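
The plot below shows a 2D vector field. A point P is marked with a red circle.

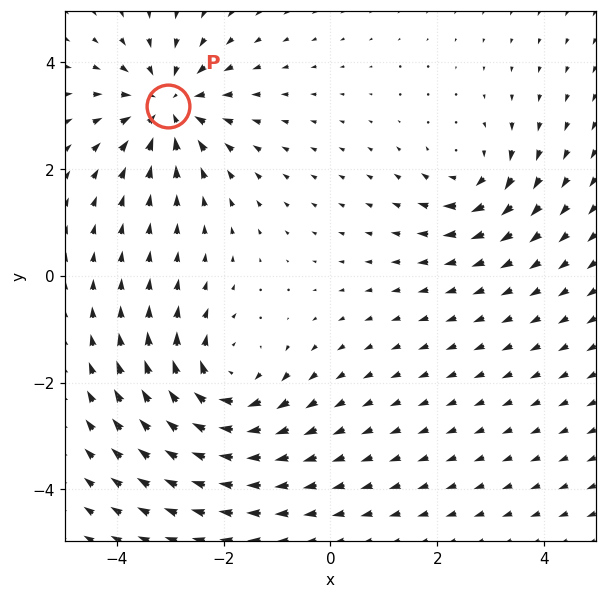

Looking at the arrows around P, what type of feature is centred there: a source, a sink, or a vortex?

sink

At P (-3.0, 3.2) the arrows converge inward. Divergence about -5, curl ≈0 — negative divergence with near-zero curl is a sink.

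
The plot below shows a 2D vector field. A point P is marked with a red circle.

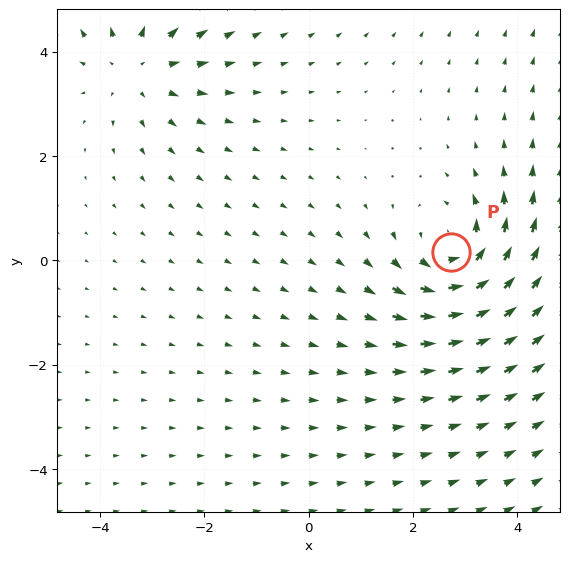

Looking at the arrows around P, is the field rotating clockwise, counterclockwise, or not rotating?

counterclockwise

Near P at (2.7, 0.2) the arrows circulate counterclockwise. The curl (z-component) there is about +4; positive curl means counterclockwise rotation.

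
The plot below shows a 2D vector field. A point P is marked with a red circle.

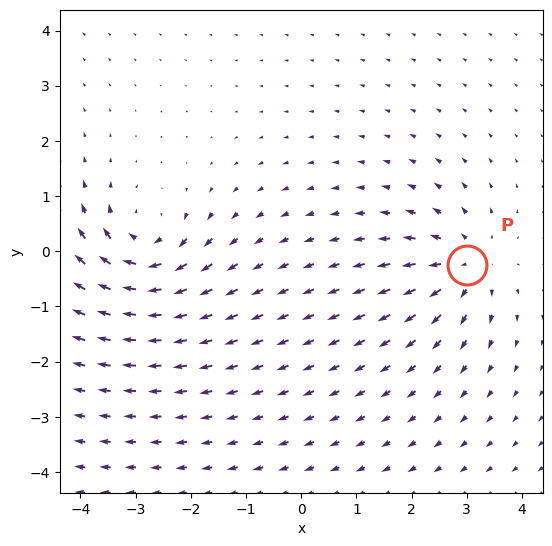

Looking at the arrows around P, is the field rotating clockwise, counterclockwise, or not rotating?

Near P at (3.0, -0.3) the arrows show no circulation. The curl there is ≈0.

not rotating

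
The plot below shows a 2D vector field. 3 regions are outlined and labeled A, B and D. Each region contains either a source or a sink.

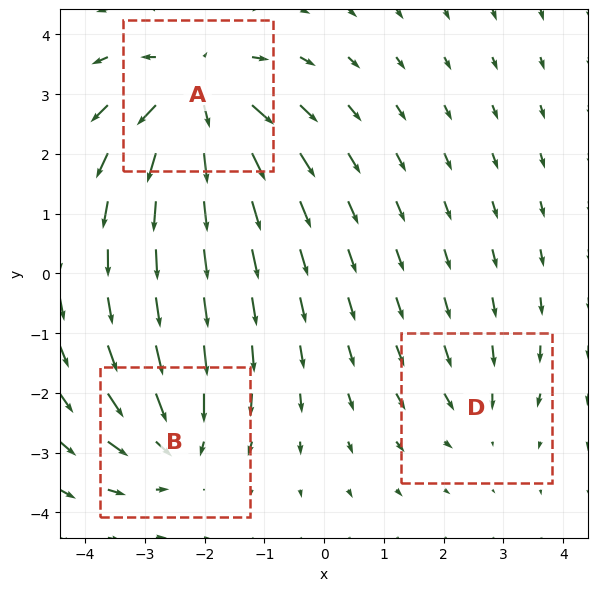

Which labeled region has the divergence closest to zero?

Divergence at each region's feature centre — A: about +5, B: about -4, D: about -2. Region D is closest to zero.

D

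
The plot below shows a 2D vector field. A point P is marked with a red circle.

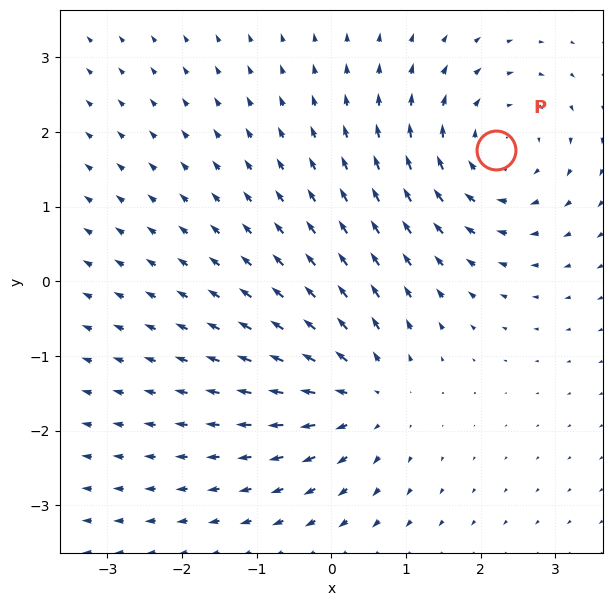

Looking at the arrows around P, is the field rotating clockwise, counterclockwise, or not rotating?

clockwise

Near P at (2.2, 1.8) the arrows circulate clockwise. The curl (z-component) there is about -4; negative curl means clockwise rotation.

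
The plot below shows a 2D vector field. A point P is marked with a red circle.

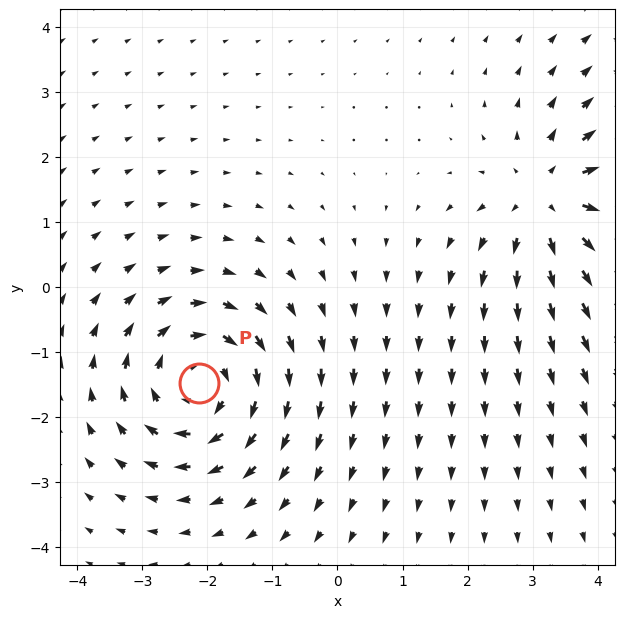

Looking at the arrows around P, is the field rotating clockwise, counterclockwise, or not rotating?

Near P at (-2.1, -1.5) the arrows circulate clockwise. The curl (z-component) there is about -4; negative curl means clockwise rotation.

clockwise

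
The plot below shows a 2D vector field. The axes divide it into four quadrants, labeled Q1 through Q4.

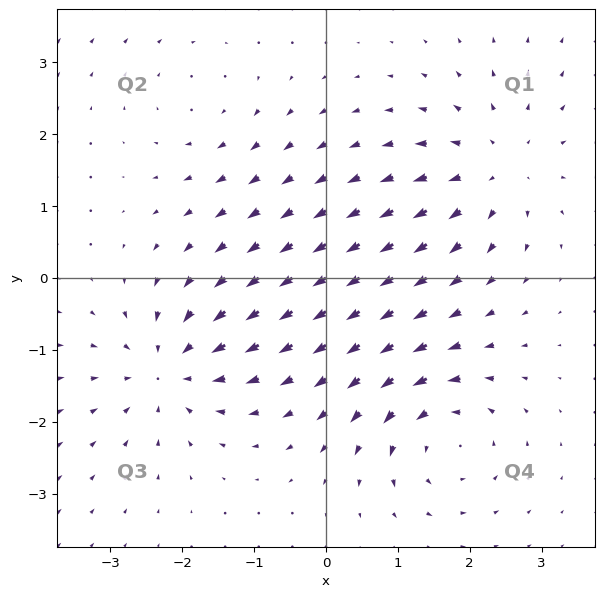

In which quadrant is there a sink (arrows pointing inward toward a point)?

The sink sits at approximately (-2.2, -1.3), which lies in quadrant Q3. The divergence there is about -6, negative as expected for a sink.

Q3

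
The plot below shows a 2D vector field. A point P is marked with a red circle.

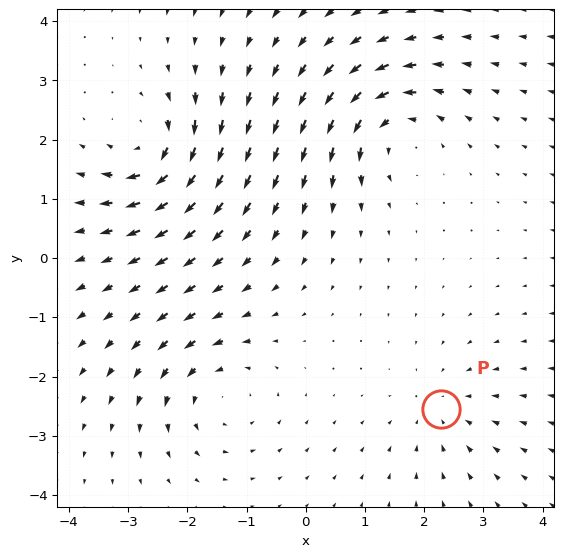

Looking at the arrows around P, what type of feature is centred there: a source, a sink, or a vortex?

sink

At P (2.3, -2.5) the arrows converge inward. Divergence about -3, curl ≈0 — negative divergence with near-zero curl is a sink.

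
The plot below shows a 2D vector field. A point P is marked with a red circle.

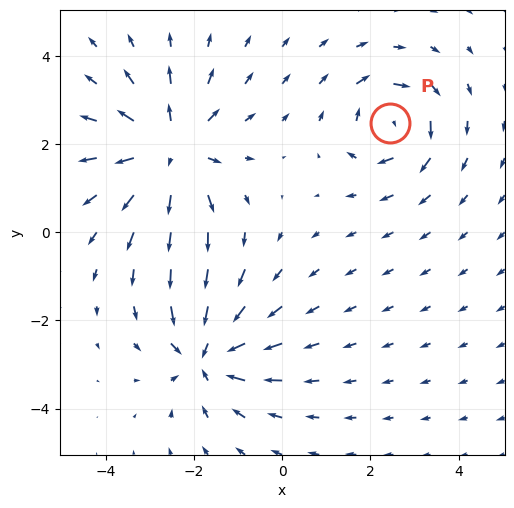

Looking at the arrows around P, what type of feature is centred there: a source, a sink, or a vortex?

vortex

At P (2.4, 2.5) the arrows circulate clockwise. Divergence ≈0, curl about -4 — near-zero divergence with nonzero curl is a vortex.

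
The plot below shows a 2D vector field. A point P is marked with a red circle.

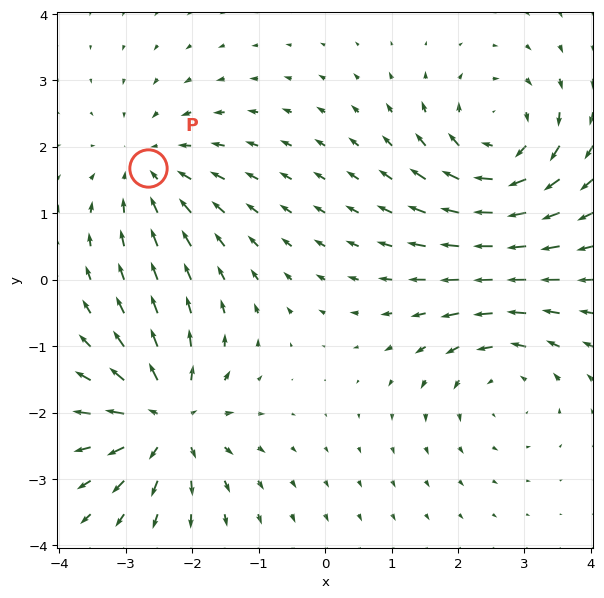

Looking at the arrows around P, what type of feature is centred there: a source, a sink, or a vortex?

At P (-2.7, 1.7) the arrows converge inward. Divergence about -4, curl ≈0 — negative divergence with near-zero curl is a sink.

sink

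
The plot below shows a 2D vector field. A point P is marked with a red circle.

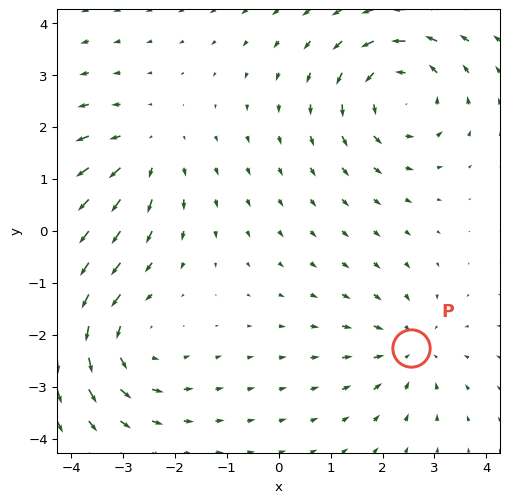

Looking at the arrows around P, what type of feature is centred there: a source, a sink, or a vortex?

At P (2.5, -2.2) the arrows converge inward. Divergence about -3, curl ≈0 — negative divergence with near-zero curl is a sink.

sink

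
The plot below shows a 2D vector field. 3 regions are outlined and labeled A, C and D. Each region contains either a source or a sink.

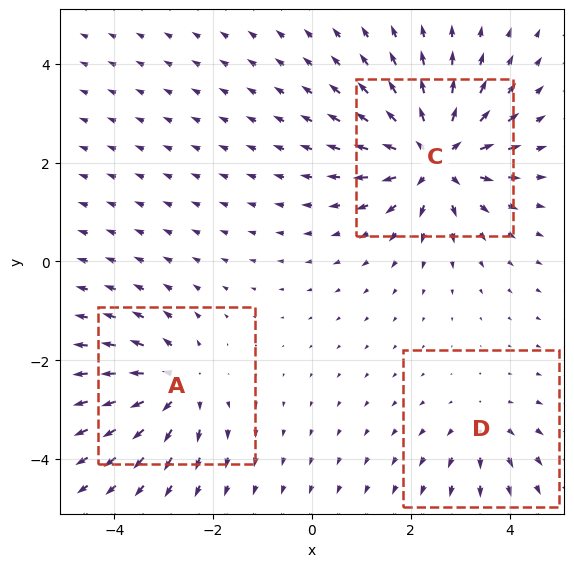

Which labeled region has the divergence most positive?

Divergence at each region's feature centre — A: about +4, C: about +6, D: about +2. Region C is most positive.

C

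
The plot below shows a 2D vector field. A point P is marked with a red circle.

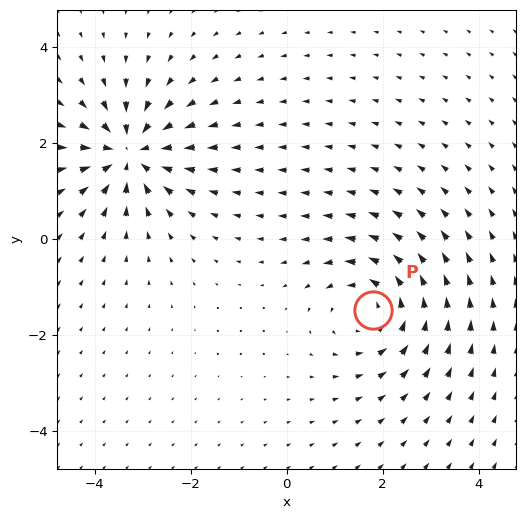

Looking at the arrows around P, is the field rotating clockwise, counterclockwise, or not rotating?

counterclockwise

Near P at (1.8, -1.5) the arrows circulate counterclockwise. The curl (z-component) there is about +4; positive curl means counterclockwise rotation.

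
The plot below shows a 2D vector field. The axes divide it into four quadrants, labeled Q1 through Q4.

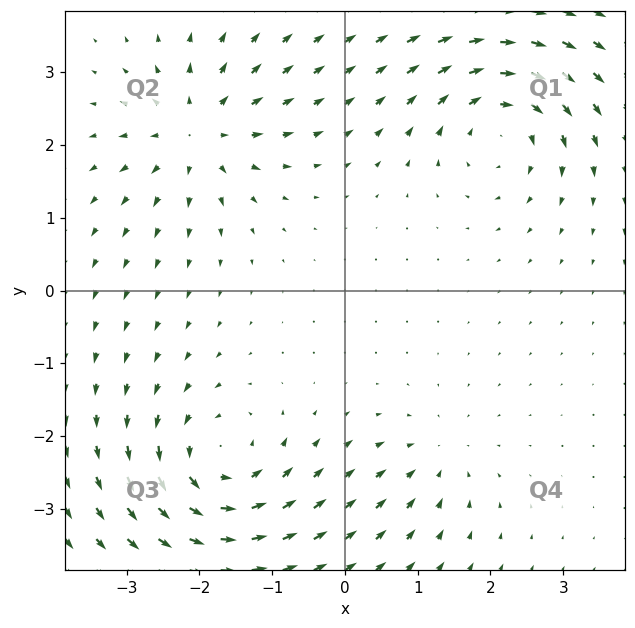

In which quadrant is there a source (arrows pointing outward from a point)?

The source sits at approximately (-2.0, 2.2), which lies in quadrant Q2. The divergence there is about +6, positive as expected for a source.

Q2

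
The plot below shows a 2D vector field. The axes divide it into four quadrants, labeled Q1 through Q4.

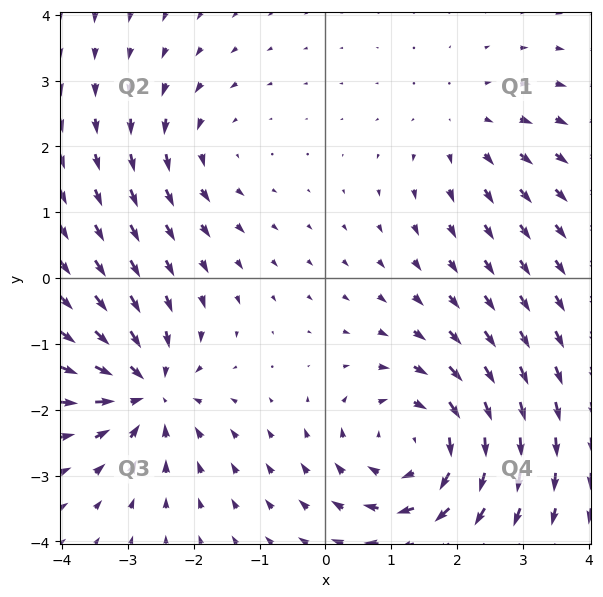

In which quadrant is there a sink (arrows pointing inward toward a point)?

The sink sits at approximately (-2.7, -1.7), which lies in quadrant Q3. The divergence there is about -5, negative as expected for a sink.

Q3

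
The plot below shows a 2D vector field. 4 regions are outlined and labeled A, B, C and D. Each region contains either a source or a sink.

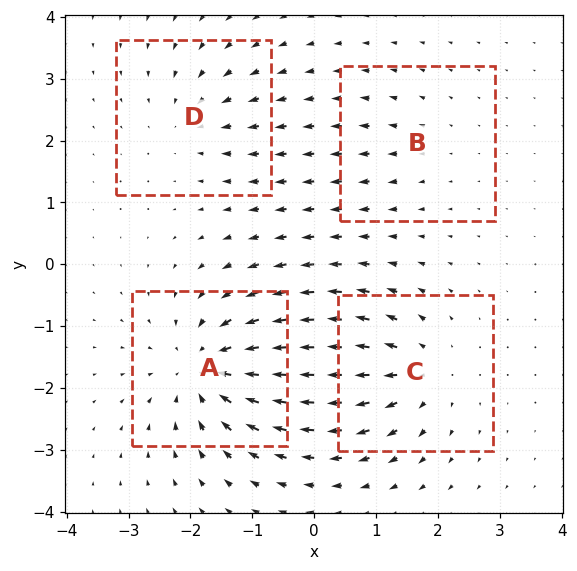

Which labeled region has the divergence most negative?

A

Divergence at each region's feature centre — A: about -7, B: about +2, C: about +5, D: about -4. Region A is most negative.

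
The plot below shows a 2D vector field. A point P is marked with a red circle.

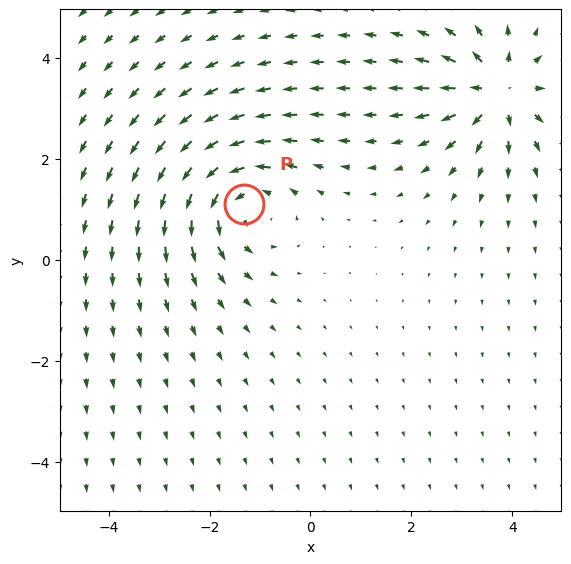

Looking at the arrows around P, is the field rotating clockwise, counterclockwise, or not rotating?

counterclockwise

Near P at (-1.3, 1.1) the arrows circulate counterclockwise. The curl (z-component) there is about +5; positive curl means counterclockwise rotation.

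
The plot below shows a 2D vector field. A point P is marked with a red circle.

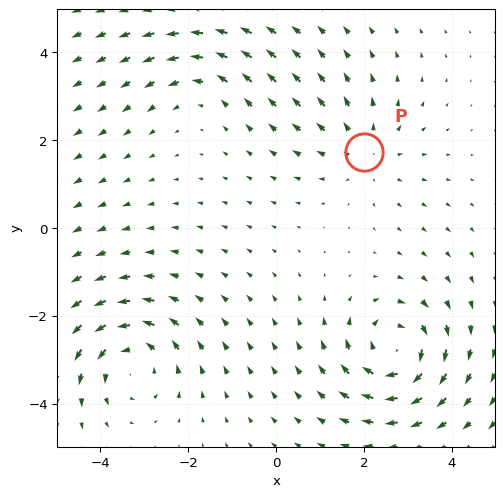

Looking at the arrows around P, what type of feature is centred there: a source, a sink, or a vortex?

At P (2.0, 1.7) the arrows spread outward. Divergence about +3, curl ≈0 — positive divergence with near-zero curl is a source.

source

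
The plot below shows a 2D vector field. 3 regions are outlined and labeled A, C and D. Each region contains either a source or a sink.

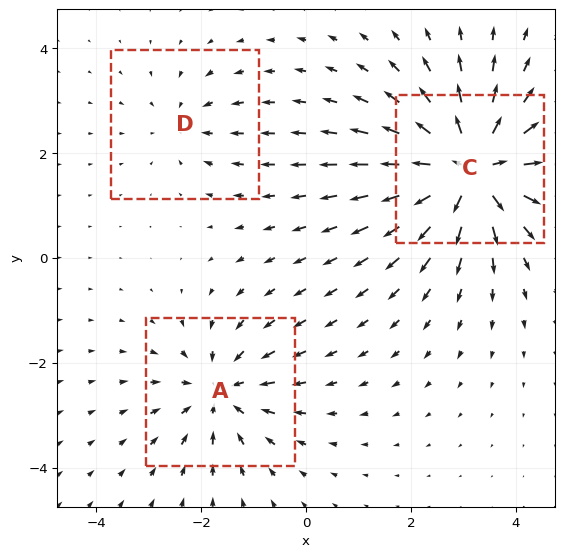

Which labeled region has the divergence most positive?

C

Divergence at each region's feature centre — A: about -3, C: about +6, D: about -2. Region C is most positive.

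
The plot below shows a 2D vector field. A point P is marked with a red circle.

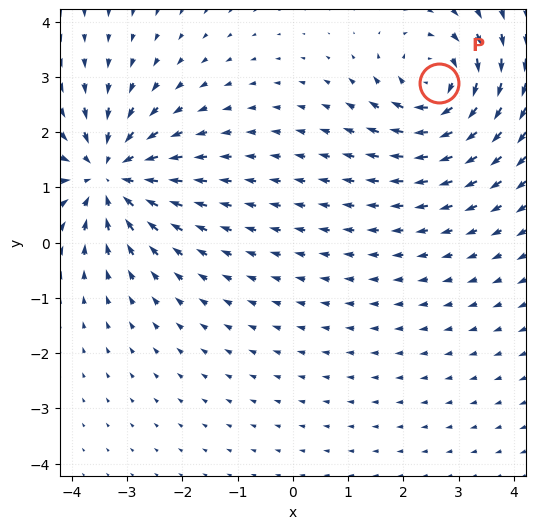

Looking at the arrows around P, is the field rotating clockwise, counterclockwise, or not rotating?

Near P at (2.6, 2.9) the arrows circulate clockwise. The curl (z-component) there is about -4; negative curl means clockwise rotation.

clockwise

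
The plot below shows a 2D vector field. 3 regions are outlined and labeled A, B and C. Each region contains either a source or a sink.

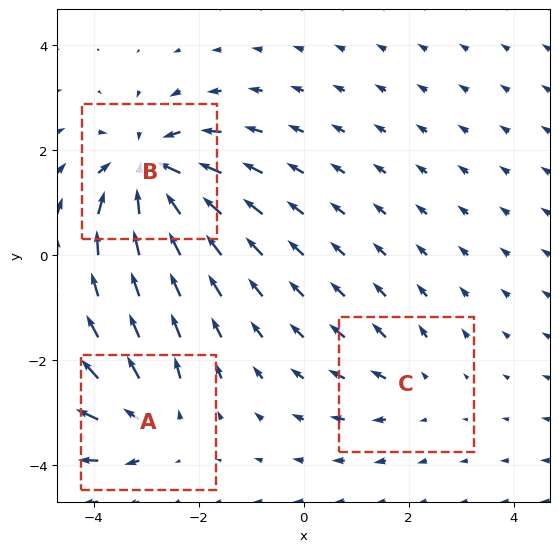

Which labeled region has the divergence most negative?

Divergence at each region's feature centre — A: about +4, B: about -6, C: about +2. Region B is most negative.

B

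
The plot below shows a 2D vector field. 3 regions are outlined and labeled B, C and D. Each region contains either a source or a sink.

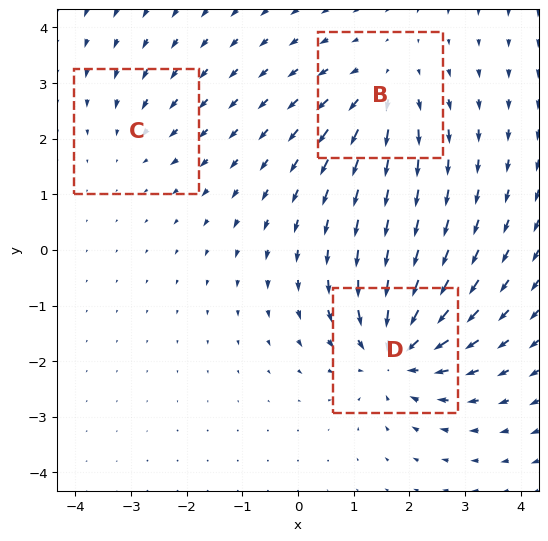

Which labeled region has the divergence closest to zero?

C

Divergence at each region's feature centre — B: about +3, C: about -2, D: about -5. Region C is closest to zero.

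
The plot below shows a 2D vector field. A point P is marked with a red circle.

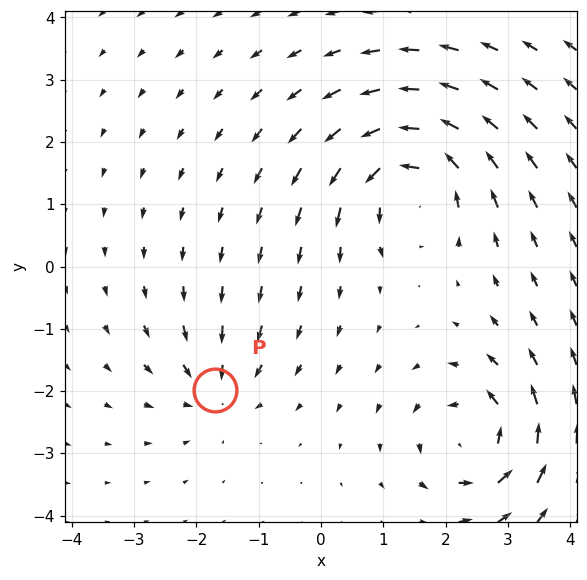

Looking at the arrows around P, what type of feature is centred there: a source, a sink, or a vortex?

sink

At P (-1.7, -2.0) the arrows converge inward. Divergence about -4, curl ≈0 — negative divergence with near-zero curl is a sink.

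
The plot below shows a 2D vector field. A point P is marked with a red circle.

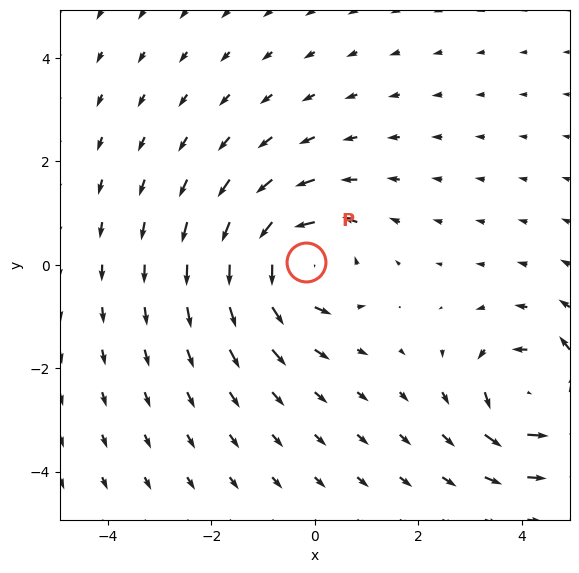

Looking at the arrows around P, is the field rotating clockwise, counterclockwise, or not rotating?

Near P at (-0.2, 0.1) the arrows circulate counterclockwise. The curl (z-component) there is about +4; positive curl means counterclockwise rotation.

counterclockwise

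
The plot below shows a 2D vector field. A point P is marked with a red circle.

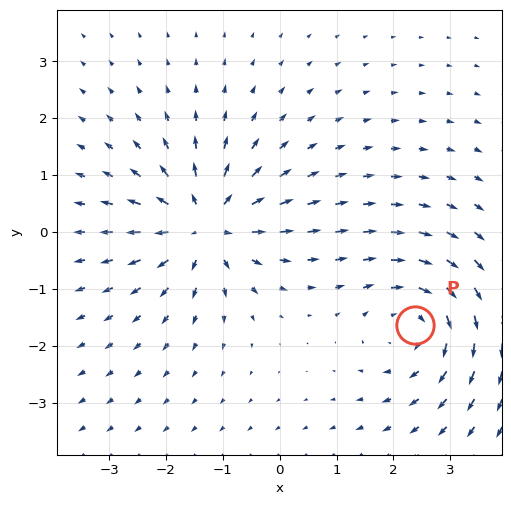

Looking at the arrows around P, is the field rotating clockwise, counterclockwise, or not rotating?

Near P at (2.4, -1.6) the arrows circulate clockwise. The curl (z-component) there is about -4; negative curl means clockwise rotation.

clockwise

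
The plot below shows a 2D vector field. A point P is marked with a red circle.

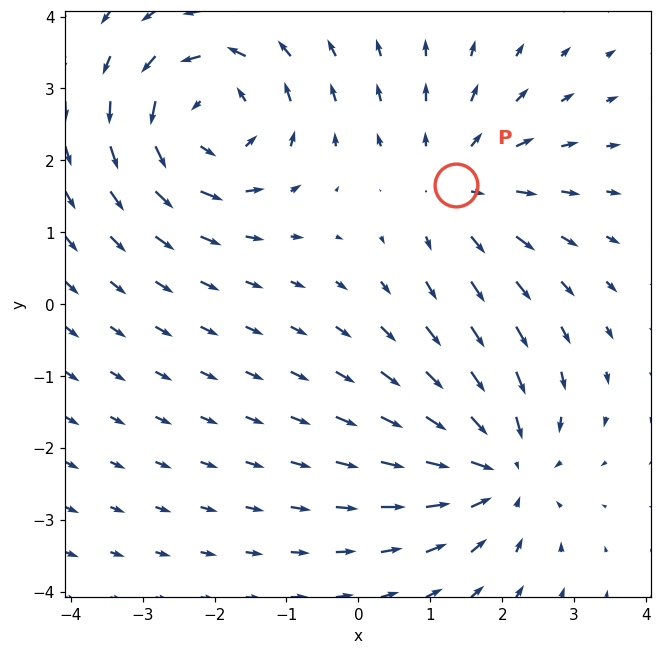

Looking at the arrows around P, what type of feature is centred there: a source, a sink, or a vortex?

At P (1.4, 1.7) the arrows spread outward. Divergence about +3, curl ≈0 — positive divergence with near-zero curl is a source.

source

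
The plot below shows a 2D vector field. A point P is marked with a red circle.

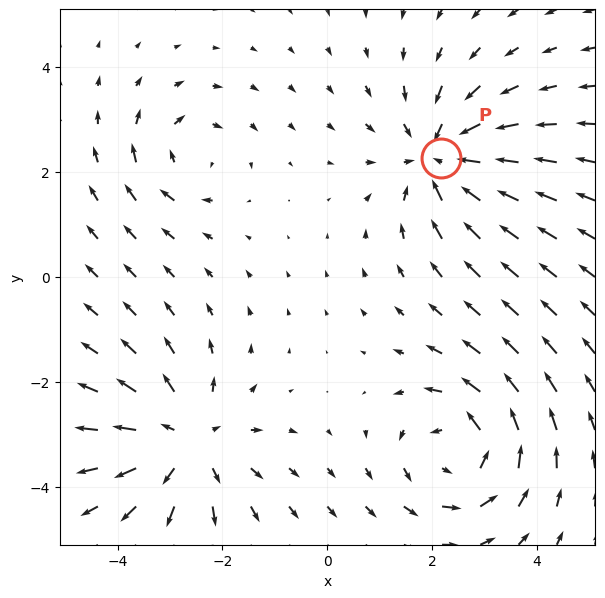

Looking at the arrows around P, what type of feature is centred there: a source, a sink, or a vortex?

At P (2.2, 2.3) the arrows converge inward. Divergence about -5, curl ≈0 — negative divergence with near-zero curl is a sink.

sink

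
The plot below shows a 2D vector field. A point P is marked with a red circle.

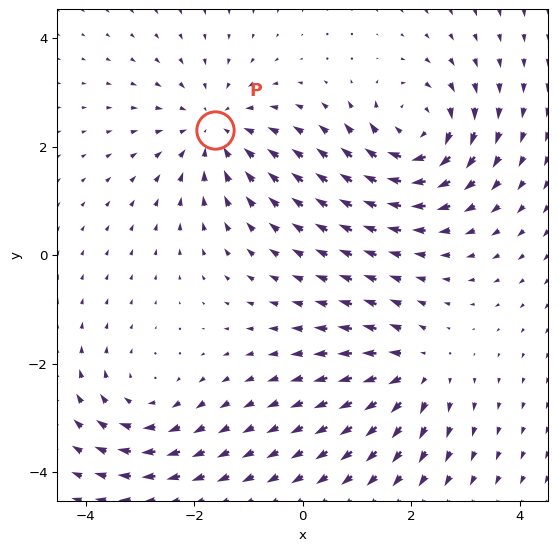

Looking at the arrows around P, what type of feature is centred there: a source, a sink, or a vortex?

At P (-1.6, 2.3) the arrows converge inward. Divergence about -4, curl ≈0 — negative divergence with near-zero curl is a sink.

sink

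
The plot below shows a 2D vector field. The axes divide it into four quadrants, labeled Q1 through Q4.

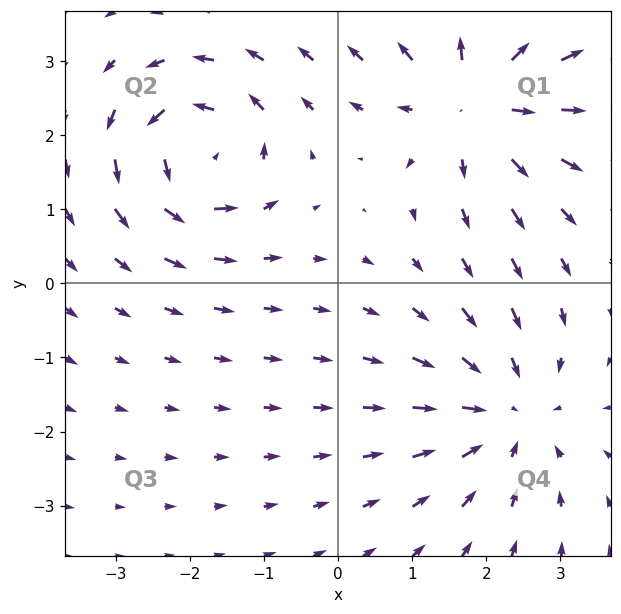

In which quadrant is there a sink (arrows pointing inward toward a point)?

Q4

The sink sits at approximately (2.3, -1.8), which lies in quadrant Q4. The divergence there is about -4, negative as expected for a sink.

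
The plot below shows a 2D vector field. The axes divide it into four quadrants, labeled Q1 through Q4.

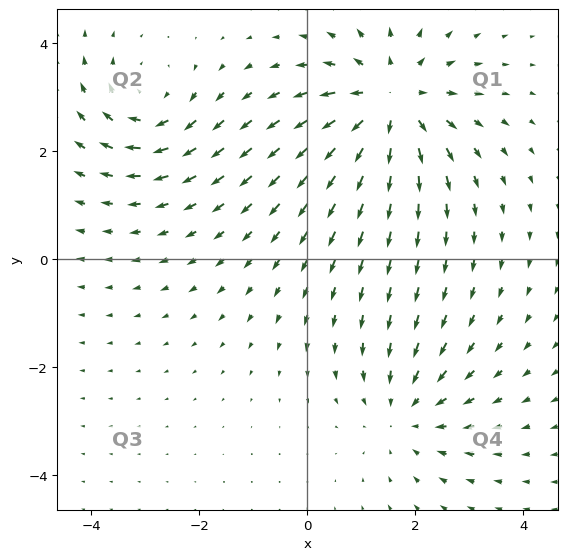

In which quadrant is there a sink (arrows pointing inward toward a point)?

The sink sits at approximately (1.8, -2.8), which lies in quadrant Q4. The divergence there is about -2, negative as expected for a sink.

Q4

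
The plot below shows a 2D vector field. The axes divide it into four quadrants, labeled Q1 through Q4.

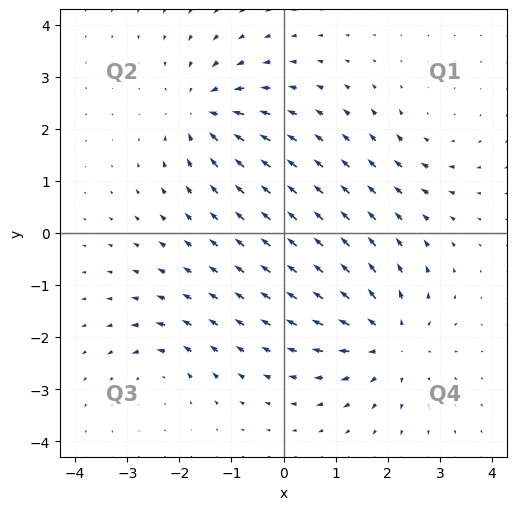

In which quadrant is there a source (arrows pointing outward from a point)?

Q4

The source sits at approximately (2.0, -2.1), which lies in quadrant Q4. The divergence there is about +5, positive as expected for a source.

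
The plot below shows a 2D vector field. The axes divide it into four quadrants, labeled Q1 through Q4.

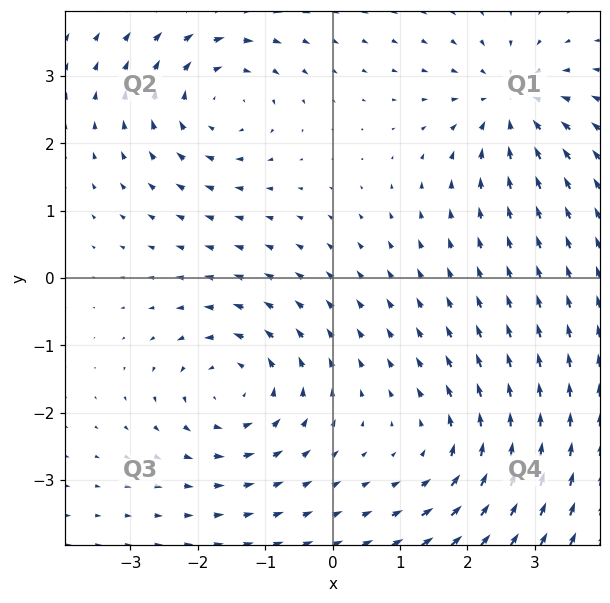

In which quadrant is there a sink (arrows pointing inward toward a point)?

The sink sits at approximately (2.7, 2.6), which lies in quadrant Q1. The divergence there is about -4, negative as expected for a sink.

Q1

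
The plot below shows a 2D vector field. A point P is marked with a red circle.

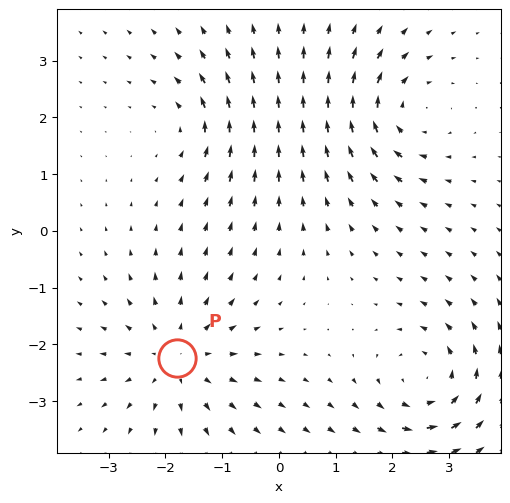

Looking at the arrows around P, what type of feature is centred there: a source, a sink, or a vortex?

source

At P (-1.8, -2.2) the arrows spread outward. Divergence about +4, curl ≈0 — positive divergence with near-zero curl is a source.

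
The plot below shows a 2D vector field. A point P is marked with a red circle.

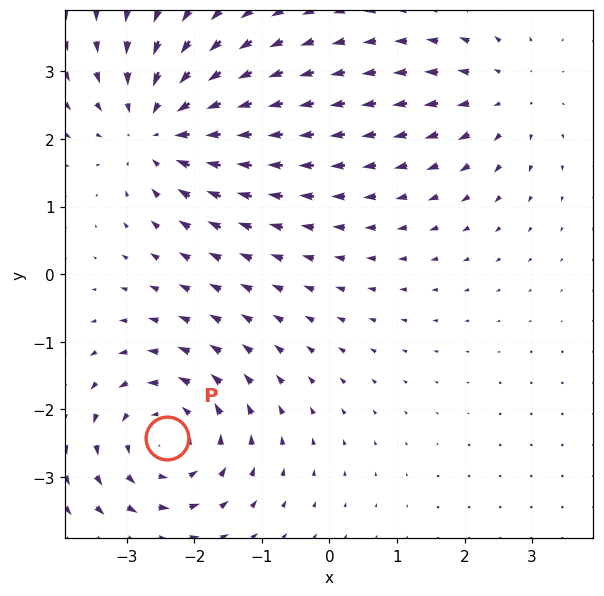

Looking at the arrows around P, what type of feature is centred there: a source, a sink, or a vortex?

At P (-2.4, -2.4) the arrows circulate counterclockwise. Divergence ≈0, curl about +4 — near-zero divergence with nonzero curl is a vortex.

vortex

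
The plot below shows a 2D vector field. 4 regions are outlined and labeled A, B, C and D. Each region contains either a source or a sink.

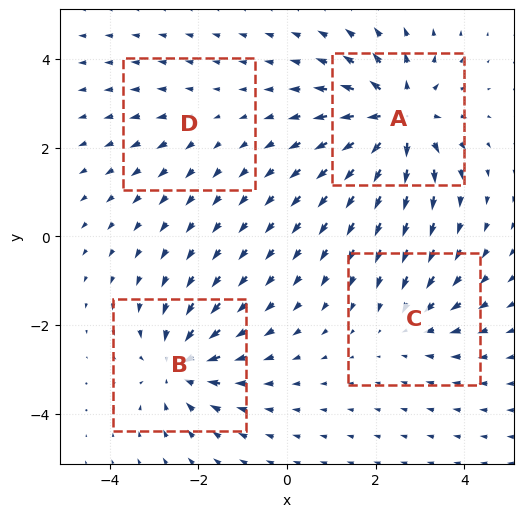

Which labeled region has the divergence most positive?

A

Divergence at each region's feature centre — A: about +7, B: about -5, C: about -3, D: about +2. Region A is most positive.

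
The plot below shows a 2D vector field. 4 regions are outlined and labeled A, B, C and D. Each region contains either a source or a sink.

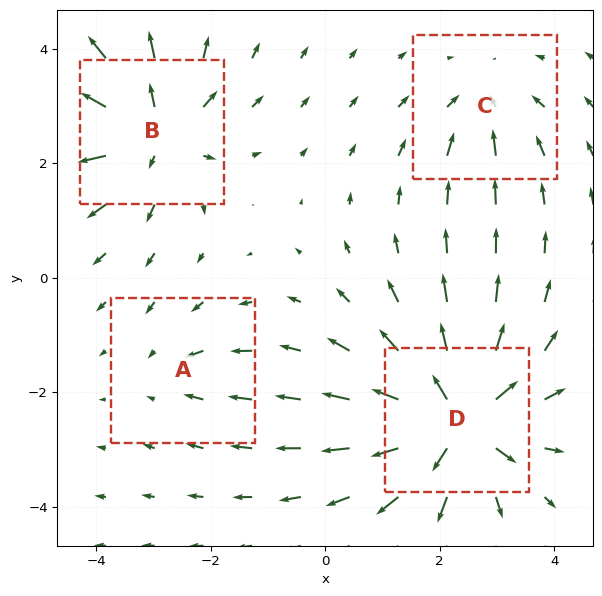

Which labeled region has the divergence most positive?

D

Divergence at each region's feature centre — A: about -2, B: about +6, C: about -4, D: about +8. Region D is most positive.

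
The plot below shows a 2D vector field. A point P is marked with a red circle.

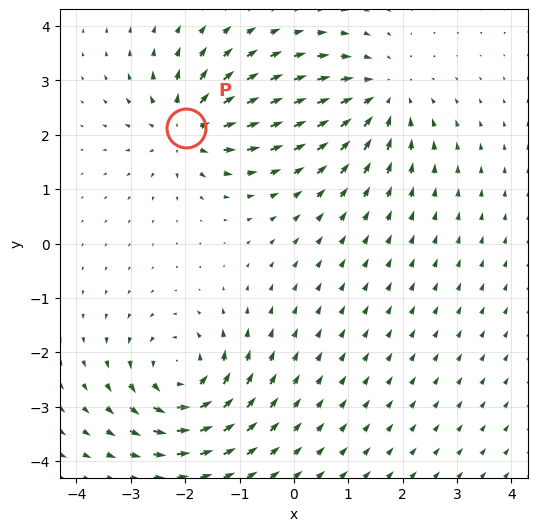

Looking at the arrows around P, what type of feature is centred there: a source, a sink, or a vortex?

At P (-2.0, 2.1) the arrows spread outward. Divergence about +6, curl ≈0 — positive divergence with near-zero curl is a source.

source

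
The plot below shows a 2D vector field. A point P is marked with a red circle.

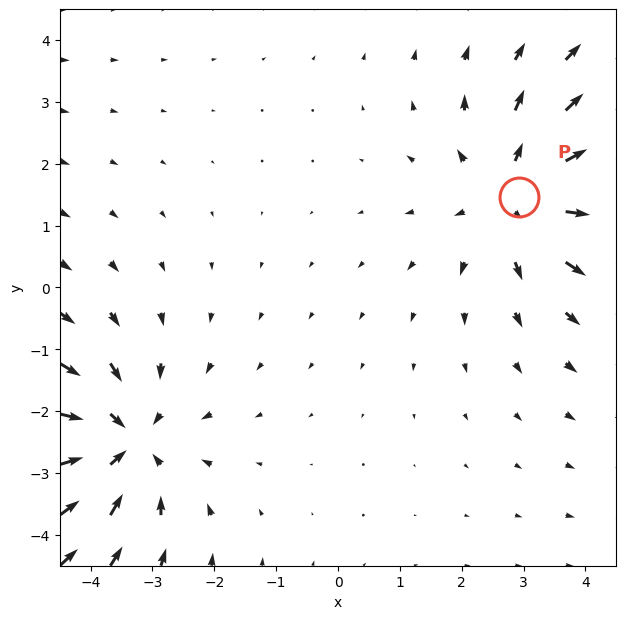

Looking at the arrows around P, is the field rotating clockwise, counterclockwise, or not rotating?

Near P at (2.9, 1.5) the arrows show no circulation. The curl there is ≈0.

not rotating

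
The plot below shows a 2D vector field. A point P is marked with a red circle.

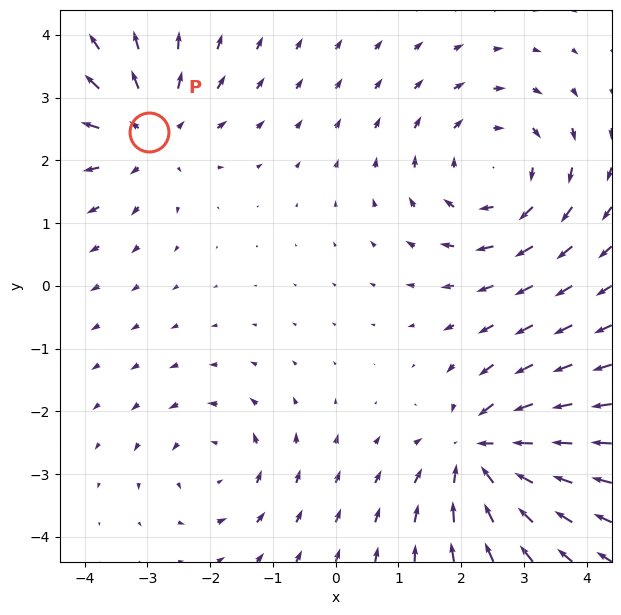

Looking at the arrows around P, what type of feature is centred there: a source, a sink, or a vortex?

At P (-3.0, 2.5) the arrows spread outward. Divergence about +4, curl ≈0 — positive divergence with near-zero curl is a source.

source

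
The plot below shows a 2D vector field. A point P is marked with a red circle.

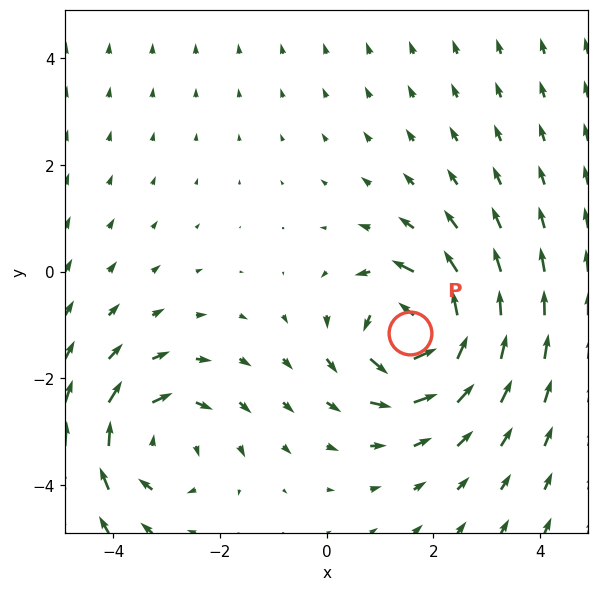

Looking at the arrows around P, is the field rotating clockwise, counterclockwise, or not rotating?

counterclockwise

Near P at (1.6, -1.1) the arrows circulate counterclockwise. The curl (z-component) there is about +5; positive curl means counterclockwise rotation.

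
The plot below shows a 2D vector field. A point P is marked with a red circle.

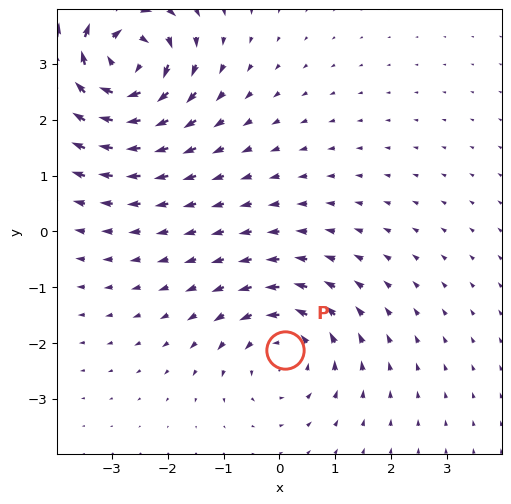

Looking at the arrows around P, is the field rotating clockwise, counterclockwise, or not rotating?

Near P at (0.1, -2.1) the arrows circulate counterclockwise. The curl (z-component) there is about +3; positive curl means counterclockwise rotation.

counterclockwise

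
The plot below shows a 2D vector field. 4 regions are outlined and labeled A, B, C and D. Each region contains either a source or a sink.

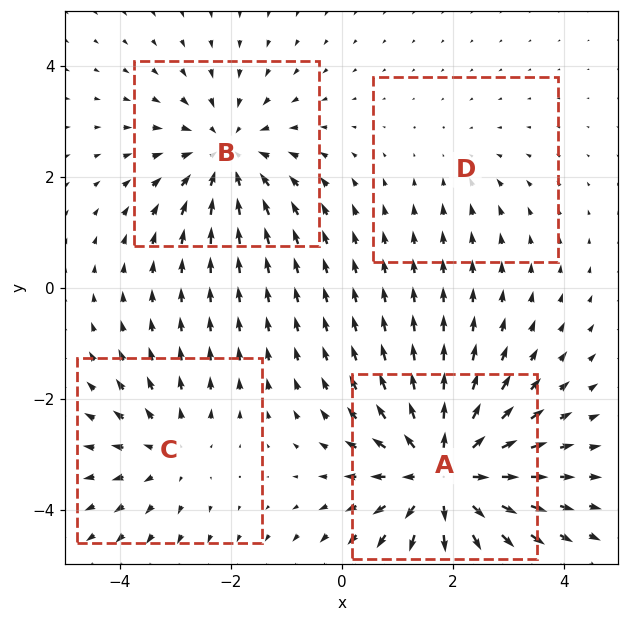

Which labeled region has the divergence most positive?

A

Divergence at each region's feature centre — A: about +6, B: about -4, C: about +3, D: about -2. Region A is most positive.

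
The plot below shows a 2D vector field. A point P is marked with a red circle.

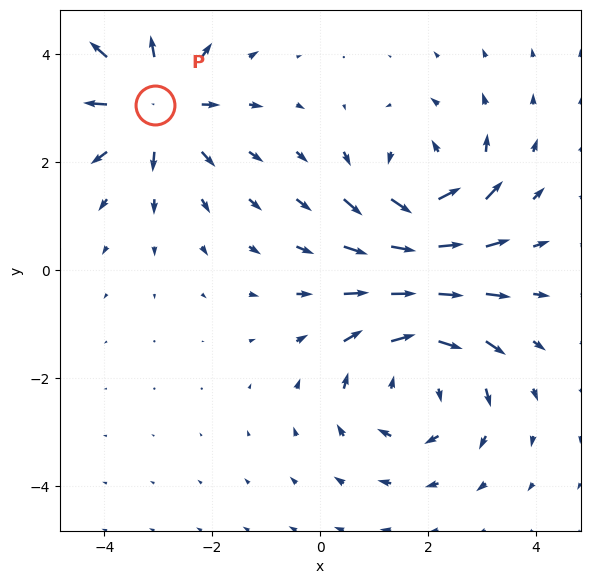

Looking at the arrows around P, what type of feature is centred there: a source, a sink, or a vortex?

source

At P (-3.1, 3.1) the arrows spread outward. Divergence about +5, curl ≈0 — positive divergence with near-zero curl is a source.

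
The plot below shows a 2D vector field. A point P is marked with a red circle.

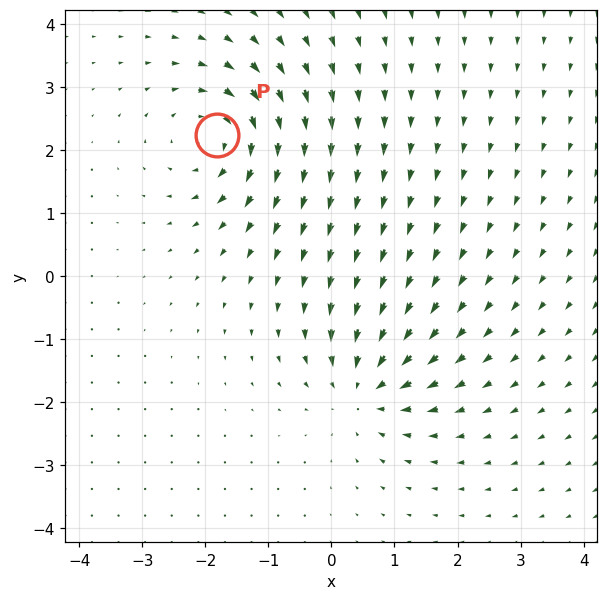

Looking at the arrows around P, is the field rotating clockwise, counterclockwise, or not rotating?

clockwise

Near P at (-1.8, 2.2) the arrows circulate clockwise. The curl (z-component) there is about -4; negative curl means clockwise rotation.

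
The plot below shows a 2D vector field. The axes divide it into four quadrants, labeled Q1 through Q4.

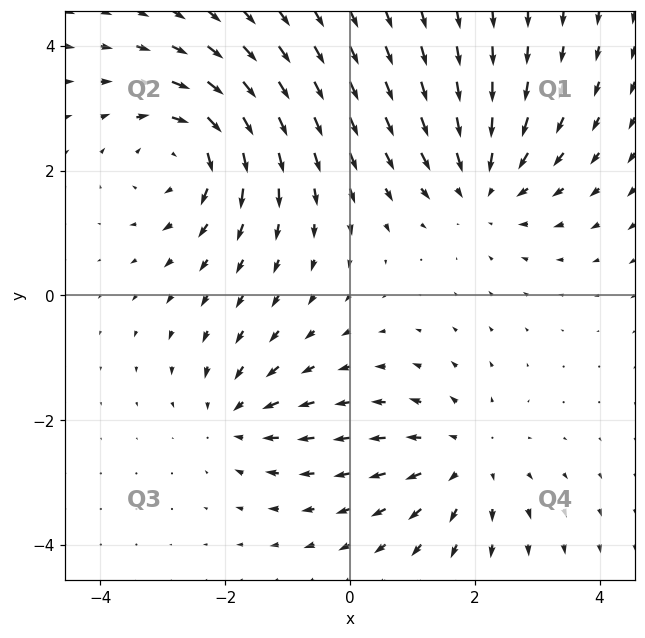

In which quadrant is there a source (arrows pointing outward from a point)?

The source sits at approximately (1.9, -2.6), which lies in quadrant Q4. The divergence there is about +3, positive as expected for a source.

Q4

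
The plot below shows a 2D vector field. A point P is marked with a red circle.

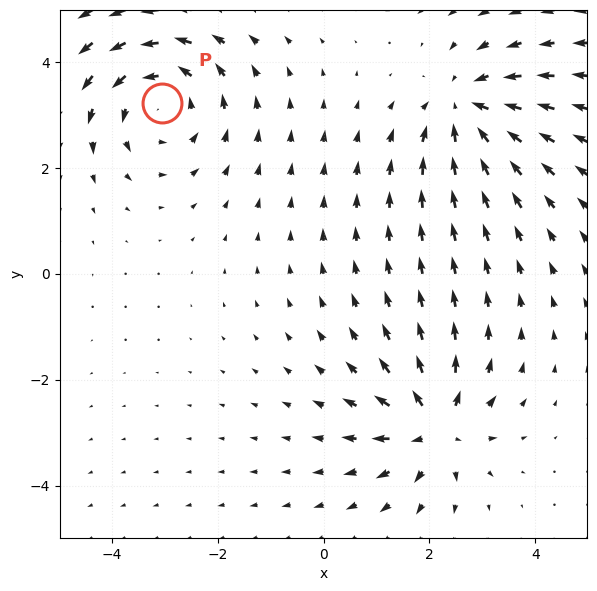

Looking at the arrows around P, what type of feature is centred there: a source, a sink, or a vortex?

At P (-3.1, 3.2) the arrows circulate counterclockwise. Divergence ≈0, curl about +4 — near-zero divergence with nonzero curl is a vortex.

vortex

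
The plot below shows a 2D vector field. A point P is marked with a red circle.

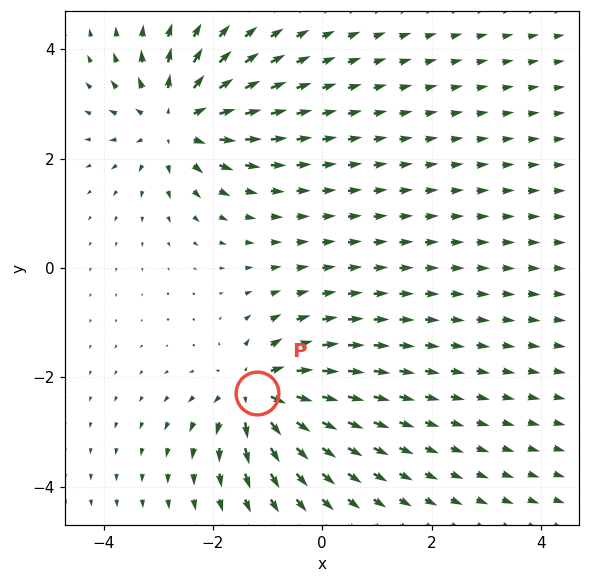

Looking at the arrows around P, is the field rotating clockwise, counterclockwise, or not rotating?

not rotating

Near P at (-1.2, -2.3) the arrows show no circulation. The curl there is ≈0.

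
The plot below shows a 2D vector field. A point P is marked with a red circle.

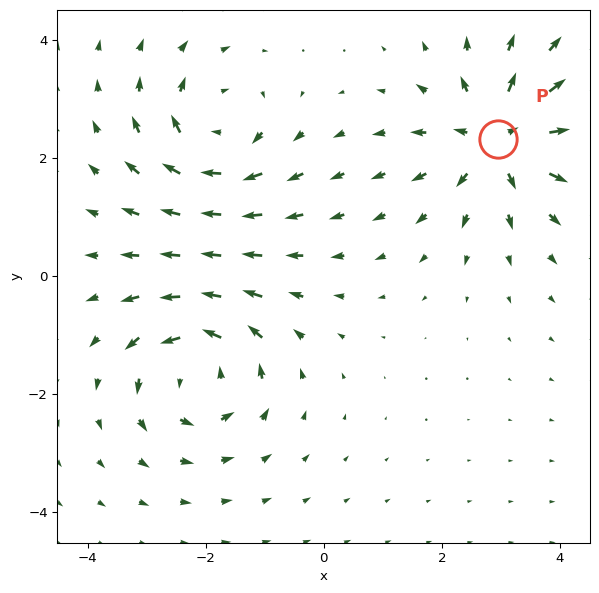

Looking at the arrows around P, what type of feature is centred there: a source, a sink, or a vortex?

source

At P (3.0, 2.3) the arrows spread outward. Divergence about +6, curl ≈0 — positive divergence with near-zero curl is a source.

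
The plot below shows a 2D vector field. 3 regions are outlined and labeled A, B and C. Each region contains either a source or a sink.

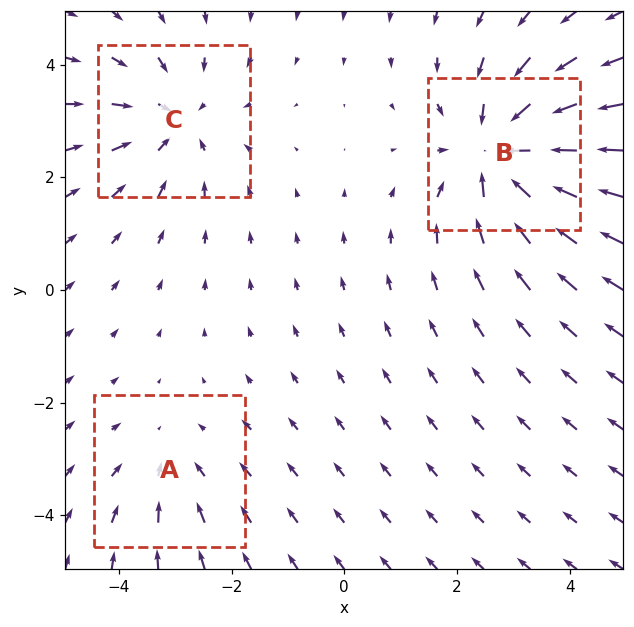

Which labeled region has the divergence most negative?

B

Divergence at each region's feature centre — A: about -2, B: about -4, C: about -3. Region B is most negative.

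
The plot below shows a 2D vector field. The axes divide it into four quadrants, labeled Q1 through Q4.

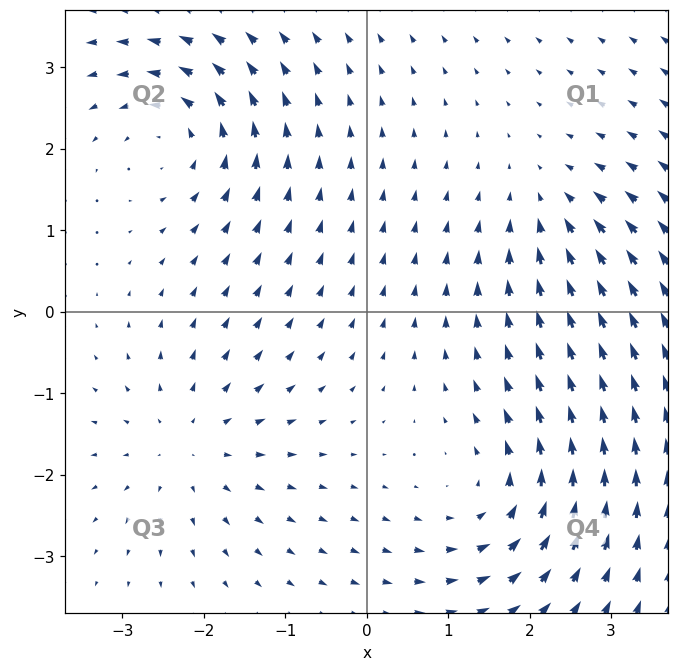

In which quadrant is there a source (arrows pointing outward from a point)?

Q3

The source sits at approximately (-2.2, -1.6), which lies in quadrant Q3. The divergence there is about +3, positive as expected for a source.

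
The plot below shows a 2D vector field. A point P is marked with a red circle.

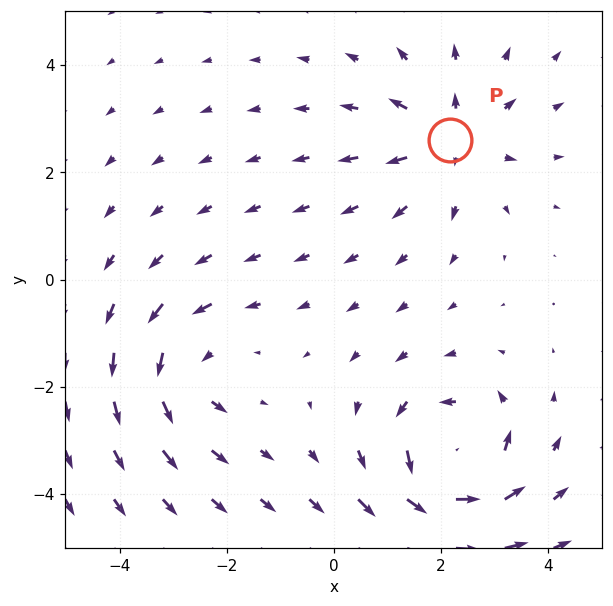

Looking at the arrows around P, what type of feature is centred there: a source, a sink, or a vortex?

source

At P (2.2, 2.6) the arrows spread outward. Divergence about +4, curl ≈0 — positive divergence with near-zero curl is a source.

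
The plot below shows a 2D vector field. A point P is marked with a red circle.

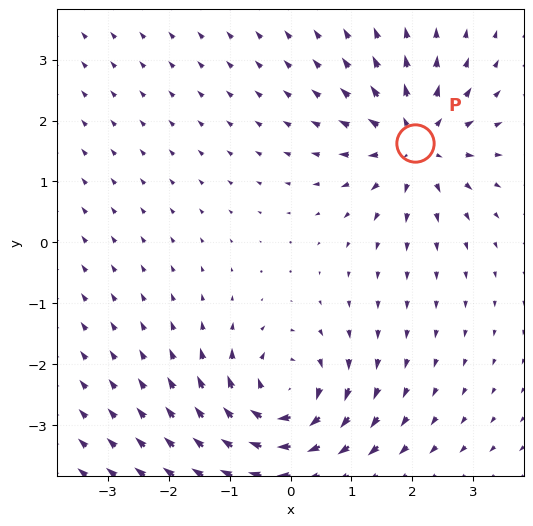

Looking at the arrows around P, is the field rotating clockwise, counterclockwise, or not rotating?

Near P at (2.0, 1.6) the arrows show no circulation. The curl there is ≈0.

not rotating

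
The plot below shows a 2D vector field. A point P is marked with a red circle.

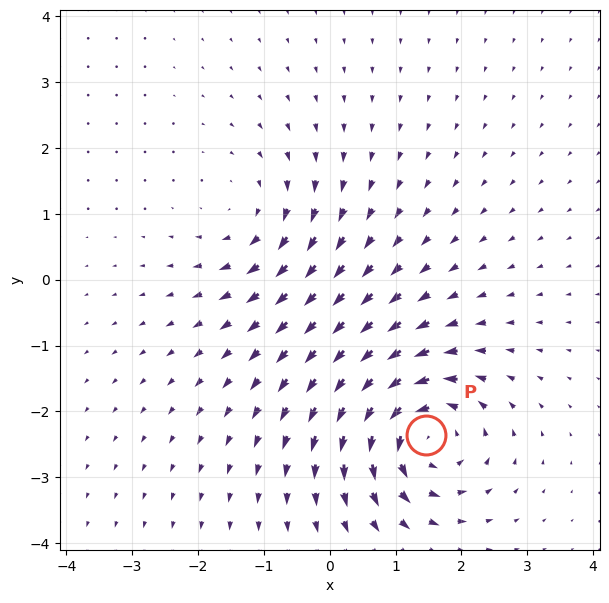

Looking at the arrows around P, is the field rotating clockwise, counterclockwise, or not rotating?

counterclockwise

Near P at (1.5, -2.4) the arrows circulate counterclockwise. The curl (z-component) there is about +7; positive curl means counterclockwise rotation.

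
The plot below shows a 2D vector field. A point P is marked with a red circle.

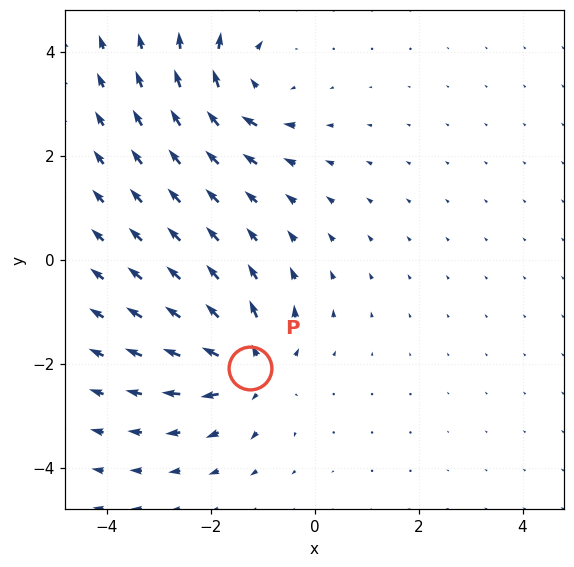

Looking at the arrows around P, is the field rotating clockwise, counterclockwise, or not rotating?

Near P at (-1.2, -2.1) the arrows show no circulation. The curl there is ≈0.

not rotating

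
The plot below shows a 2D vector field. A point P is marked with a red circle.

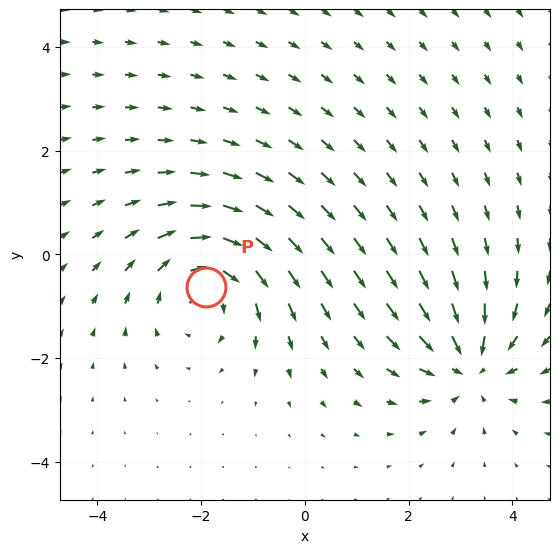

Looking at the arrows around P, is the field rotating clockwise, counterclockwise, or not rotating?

clockwise

Near P at (-1.9, -0.6) the arrows circulate clockwise. The curl (z-component) there is about -3; negative curl means clockwise rotation.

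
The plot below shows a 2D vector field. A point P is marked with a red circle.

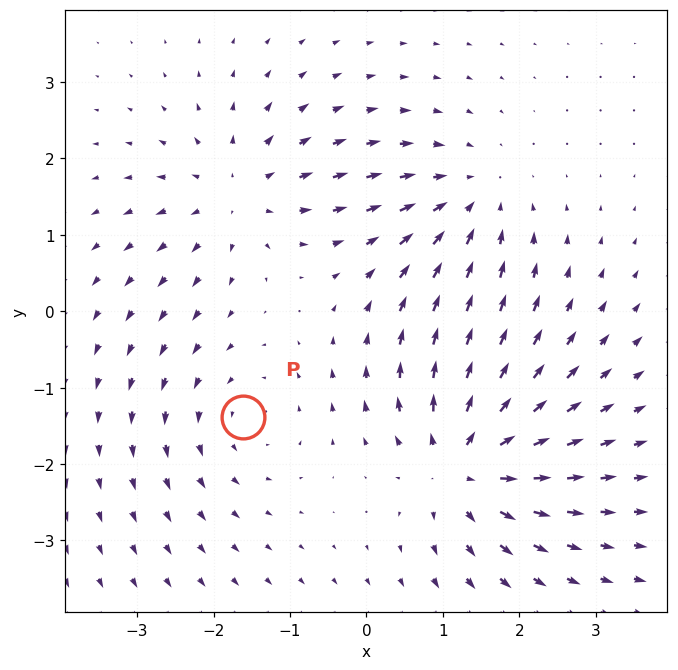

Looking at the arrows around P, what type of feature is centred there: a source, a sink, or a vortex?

At P (-1.6, -1.4) the arrows circulate counterclockwise. Divergence ≈0, curl about +3 — near-zero divergence with nonzero curl is a vortex.

vortex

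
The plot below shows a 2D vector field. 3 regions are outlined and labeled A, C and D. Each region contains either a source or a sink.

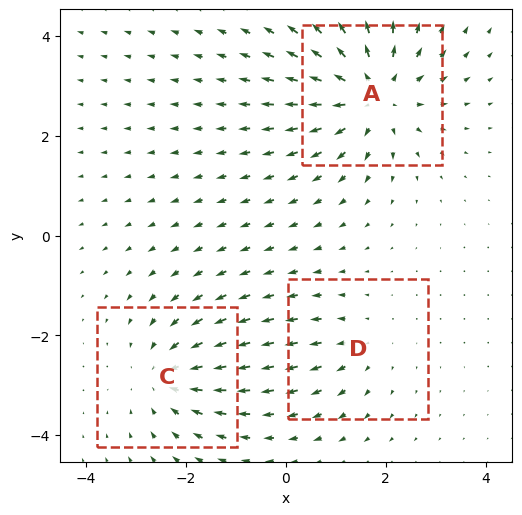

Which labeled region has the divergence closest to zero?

Divergence at each region's feature centre — A: about +5, C: about -3, D: about +2. Region D is closest to zero.

D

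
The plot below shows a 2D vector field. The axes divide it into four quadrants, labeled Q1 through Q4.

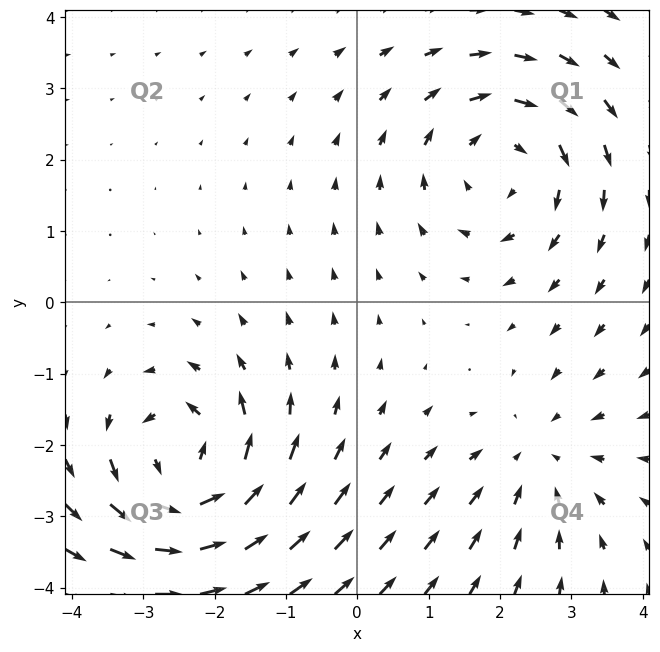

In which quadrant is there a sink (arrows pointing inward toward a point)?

Q4

The sink sits at approximately (2.5, -2.2), which lies in quadrant Q4. The divergence there is about -2, negative as expected for a sink.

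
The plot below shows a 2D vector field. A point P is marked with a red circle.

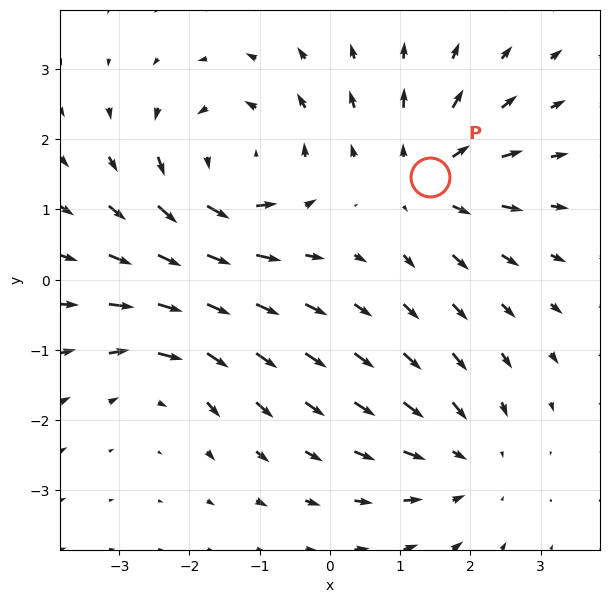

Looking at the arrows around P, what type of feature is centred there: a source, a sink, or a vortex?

At P (1.4, 1.5) the arrows spread outward. Divergence about +4, curl ≈0 — positive divergence with near-zero curl is a source.

source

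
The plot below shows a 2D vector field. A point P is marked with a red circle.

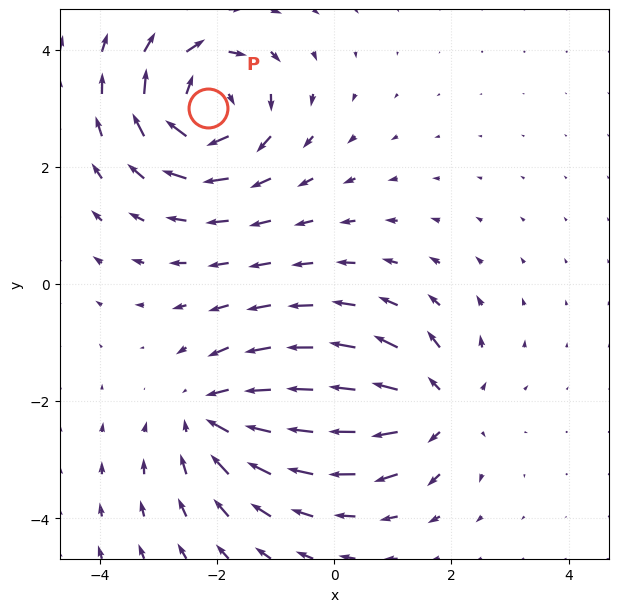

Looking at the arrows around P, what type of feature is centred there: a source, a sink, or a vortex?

At P (-2.2, 3.0) the arrows circulate clockwise. Divergence ≈0, curl about -5 — near-zero divergence with nonzero curl is a vortex.

vortex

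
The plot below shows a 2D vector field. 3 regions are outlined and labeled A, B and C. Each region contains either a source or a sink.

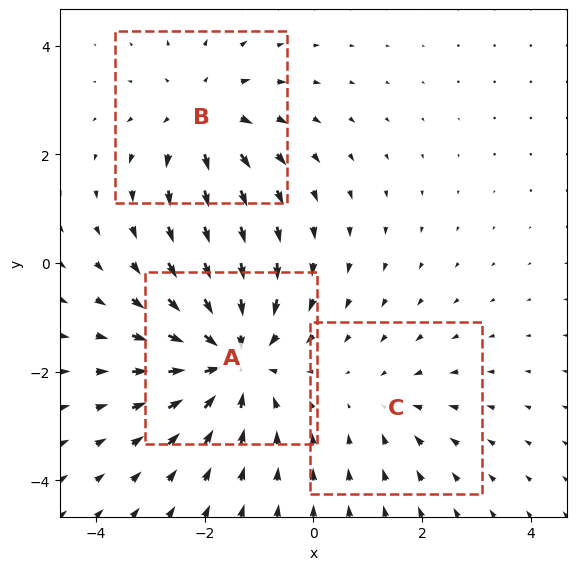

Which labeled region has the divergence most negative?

A

Divergence at each region's feature centre — A: about -5, B: about +3, C: about -2. Region A is most negative.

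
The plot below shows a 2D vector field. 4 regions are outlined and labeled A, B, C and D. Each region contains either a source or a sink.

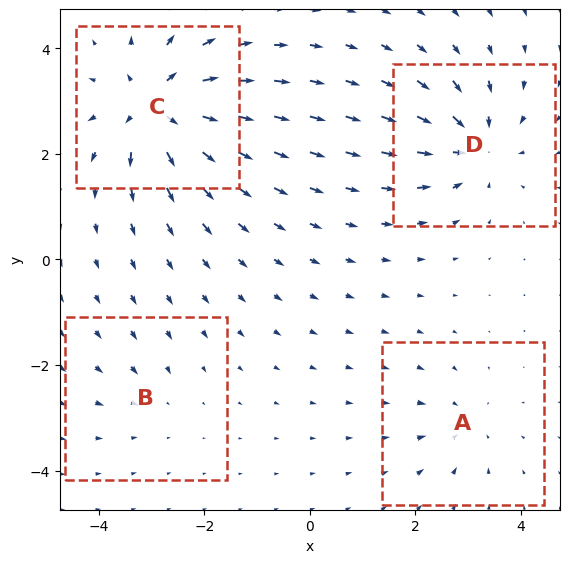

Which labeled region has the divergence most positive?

C

Divergence at each region's feature centre — A: about -3, B: about -2, C: about +8, D: about -6. Region C is most positive.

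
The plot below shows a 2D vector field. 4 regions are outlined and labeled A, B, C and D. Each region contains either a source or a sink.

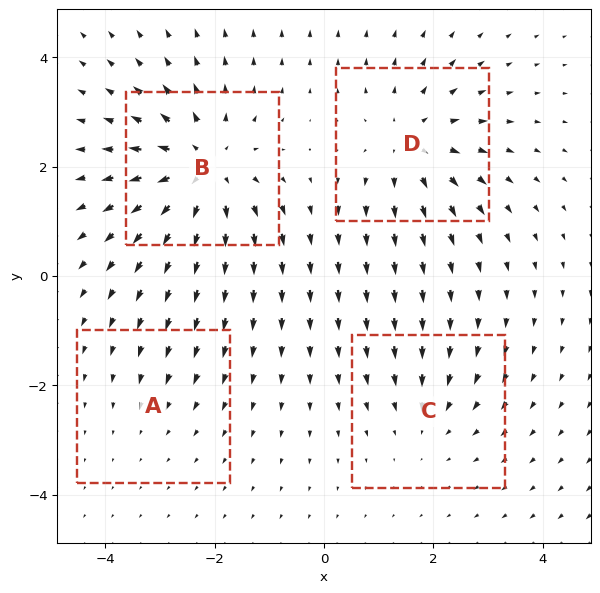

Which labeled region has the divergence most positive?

B

Divergence at each region's feature centre — A: about -2, B: about +7, C: about -3, D: about +5. Region B is most positive.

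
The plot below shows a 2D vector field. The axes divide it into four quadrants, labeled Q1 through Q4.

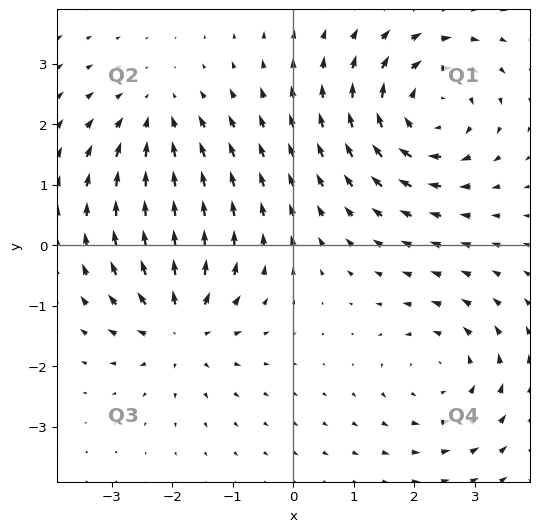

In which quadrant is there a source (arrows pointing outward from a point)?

Q3

The source sits at approximately (-1.9, -1.3), which lies in quadrant Q3. The divergence there is about +5, positive as expected for a source.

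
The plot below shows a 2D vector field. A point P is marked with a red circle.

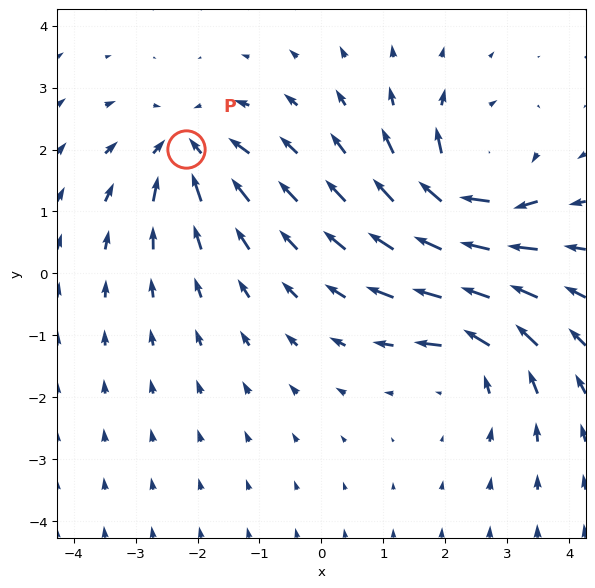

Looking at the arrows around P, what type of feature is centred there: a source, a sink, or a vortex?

sink

At P (-2.2, 2.0) the arrows converge inward. Divergence about -3, curl ≈0 — negative divergence with near-zero curl is a sink.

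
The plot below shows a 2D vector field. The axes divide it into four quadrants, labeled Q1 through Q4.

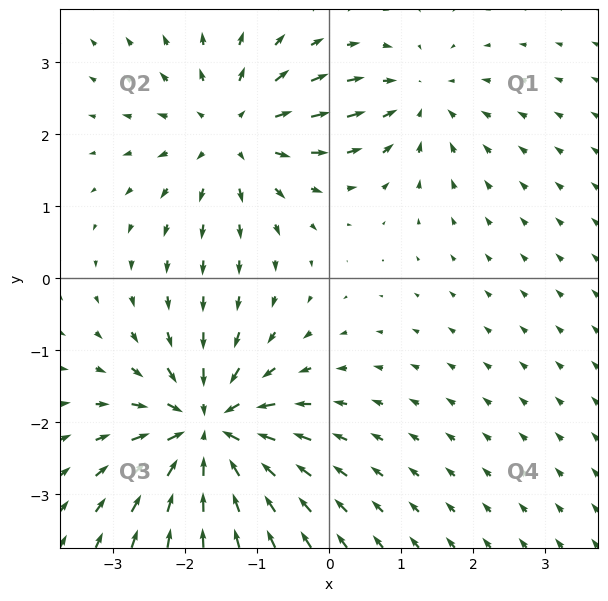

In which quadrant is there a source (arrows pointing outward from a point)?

The source sits at approximately (-1.3, 2.0), which lies in quadrant Q2. The divergence there is about +4, positive as expected for a source.

Q2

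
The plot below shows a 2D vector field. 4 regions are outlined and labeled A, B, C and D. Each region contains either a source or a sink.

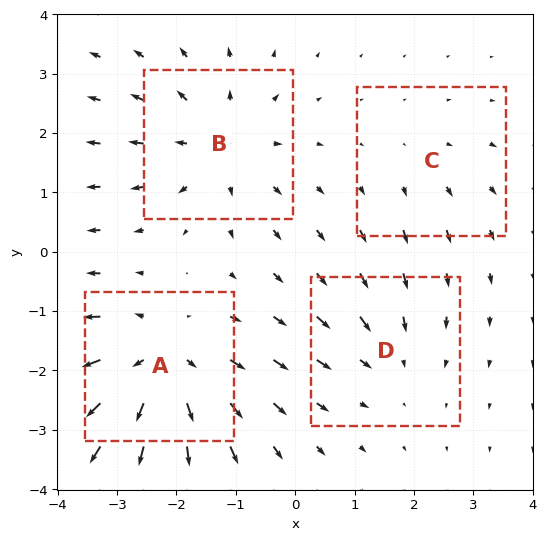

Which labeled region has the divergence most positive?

A

Divergence at each region's feature centre — A: about +6, B: about +5, C: about +2, D: about -3. Region A is most positive.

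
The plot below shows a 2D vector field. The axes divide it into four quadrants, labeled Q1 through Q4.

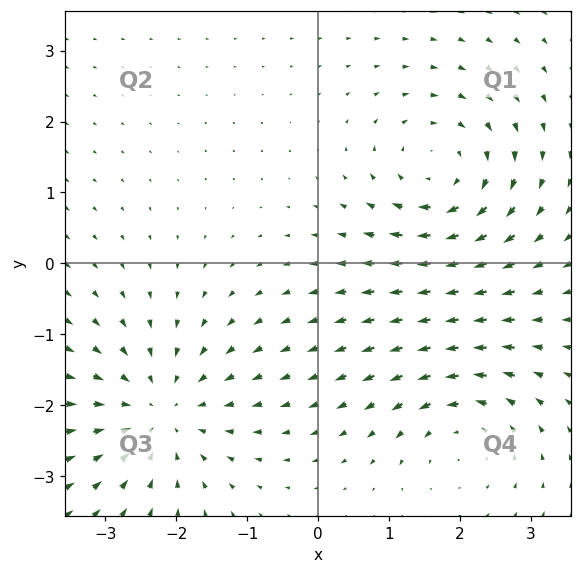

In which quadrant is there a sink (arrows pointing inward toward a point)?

The sink sits at approximately (-2.2, -2.1), which lies in quadrant Q3. The divergence there is about -3, negative as expected for a sink.

Q3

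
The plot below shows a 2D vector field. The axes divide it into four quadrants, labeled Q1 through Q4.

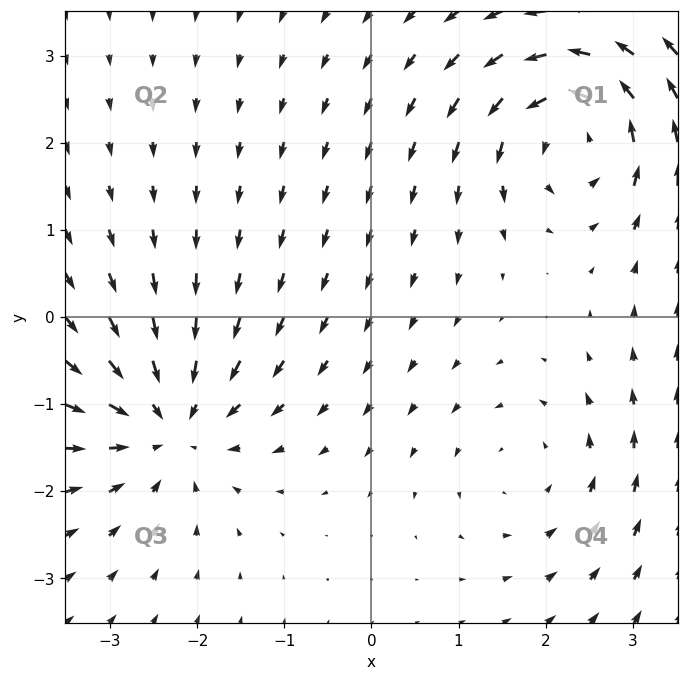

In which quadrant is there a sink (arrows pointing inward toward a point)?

Q3

The sink sits at approximately (-2.3, -1.3), which lies in quadrant Q3. The divergence there is about -5, negative as expected for a sink.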